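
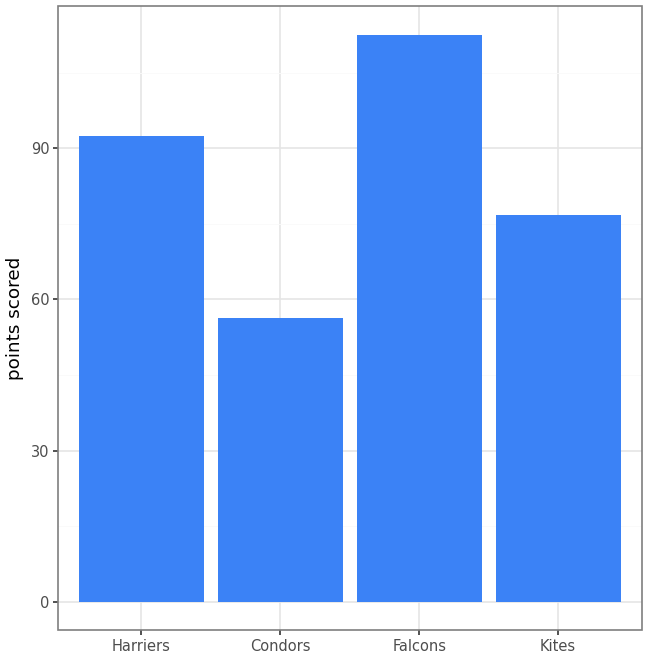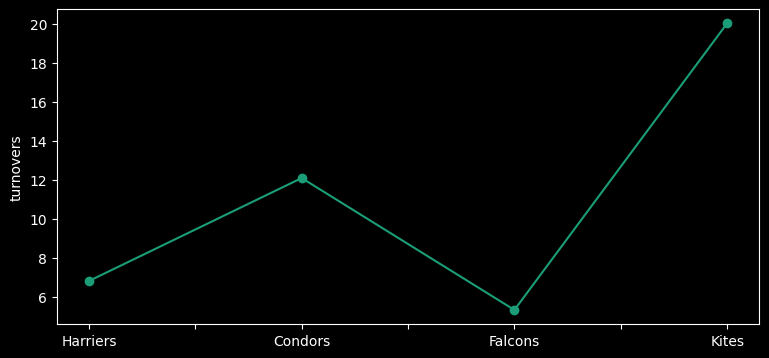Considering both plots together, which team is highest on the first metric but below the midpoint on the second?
Falcons

Chart 2 median turnovers ≈ 10; below-median teams: Harriers, Falcons. Among those, Falcons has the highest points scored (≈ 120).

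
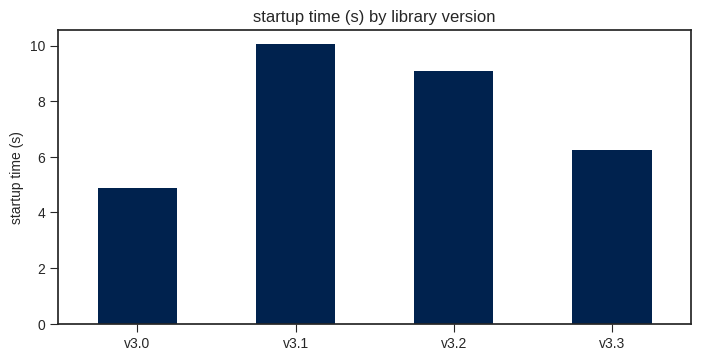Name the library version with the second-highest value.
Top 3: v3.1 ≈ 10, v3.2 ≈ 9, v3.3 ≈ 6.

v3.2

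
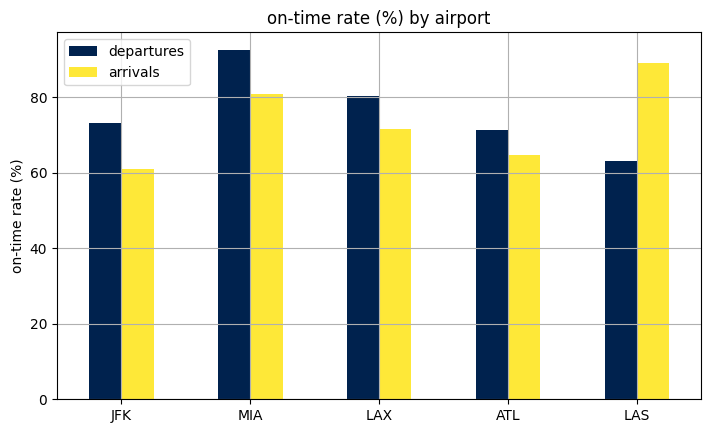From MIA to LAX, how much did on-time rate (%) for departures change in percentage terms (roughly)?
≈ -11.1%

MIA ≈ 90, LAX ≈ 80; (80 − 90) / 90 ≈ -11.1%.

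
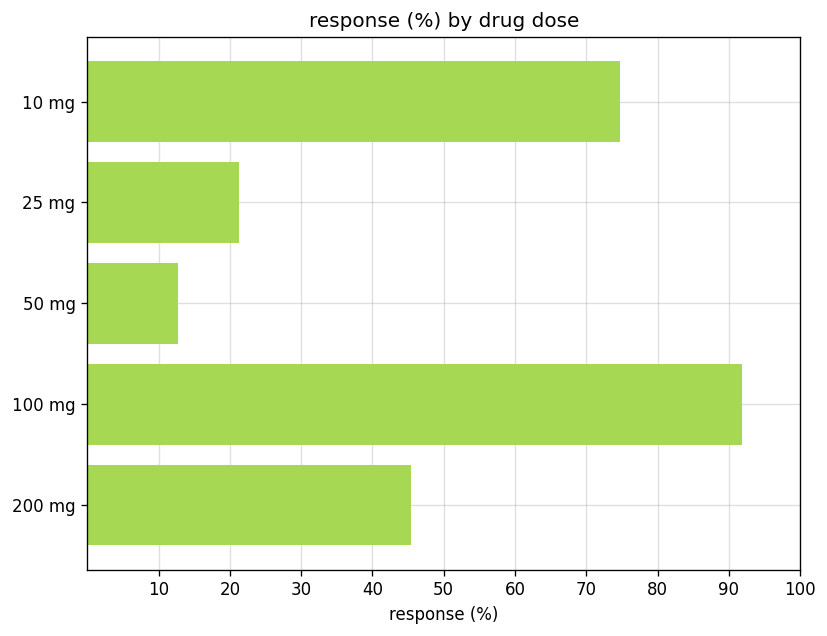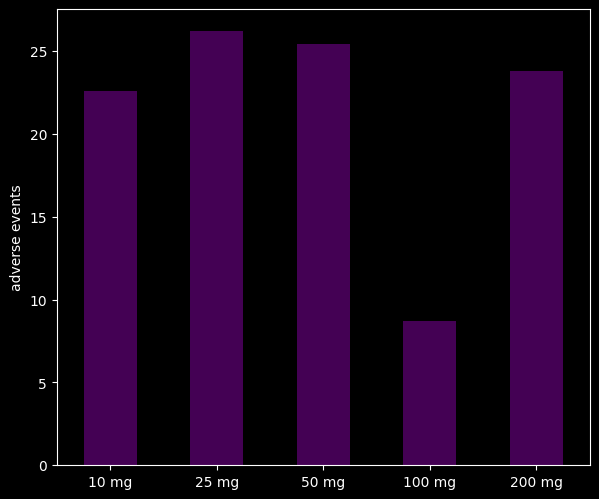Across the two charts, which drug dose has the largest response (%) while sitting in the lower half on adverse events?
100 mg

Chart 2 median adverse events ≈ 25; below-median drug doses: 10 mg, 100 mg. Among those, 100 mg has the highest response (%) (≈ 90).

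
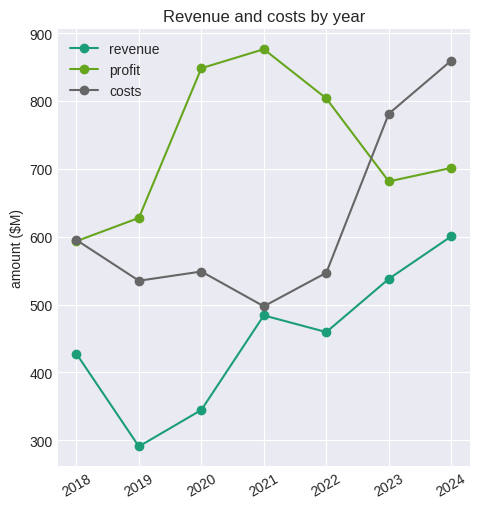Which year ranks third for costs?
2018

Top 4 for costs: 2024 ≈ 850, 2023 ≈ 800, 2018 ≈ 600, 2020 ≈ 550.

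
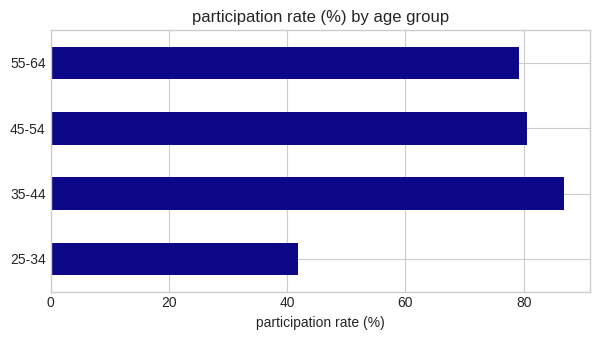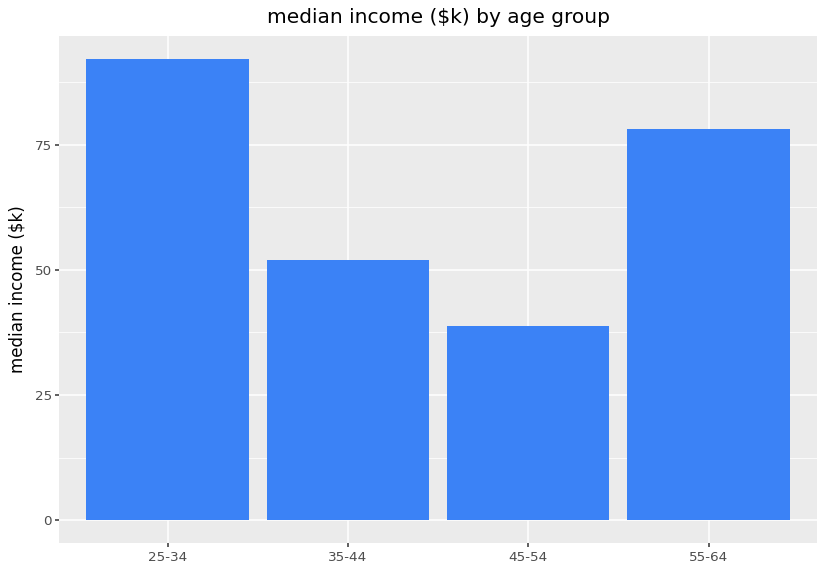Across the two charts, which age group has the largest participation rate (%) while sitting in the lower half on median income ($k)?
Chart 2 median median income ($k) ≈ 70; below-median age groups: 35-44, 45-54. Among those, 35-44 has the highest participation rate (%) (≈ 90).

35-44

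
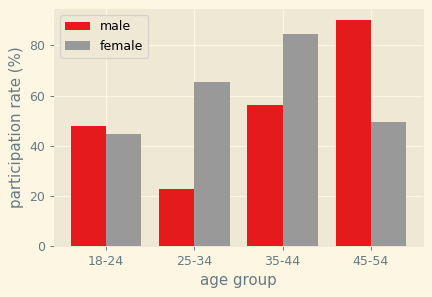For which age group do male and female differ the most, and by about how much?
25-34: male ≈ 20, female ≈ 70 → gap ≈ 50. Next-largest (45-54) is only ≈ 40.

25-34, ≈ 50 %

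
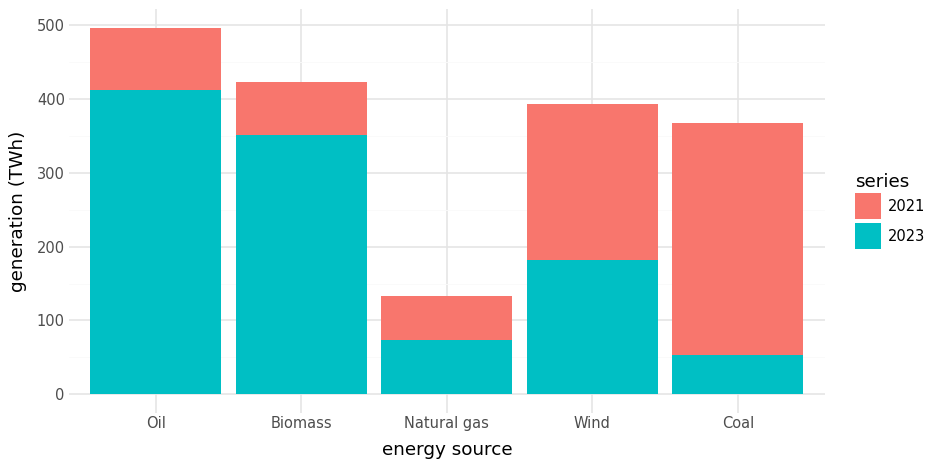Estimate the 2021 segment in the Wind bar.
2021 top ≈ 400, bottom ≈ 200; segment ≈ 200.

≈ 200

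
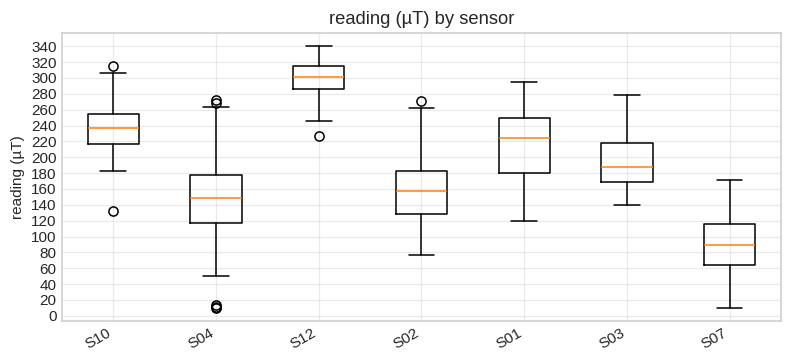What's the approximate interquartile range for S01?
Q3 ≈ 240, Q1 ≈ 180; IQR ≈ 60.

≈ 60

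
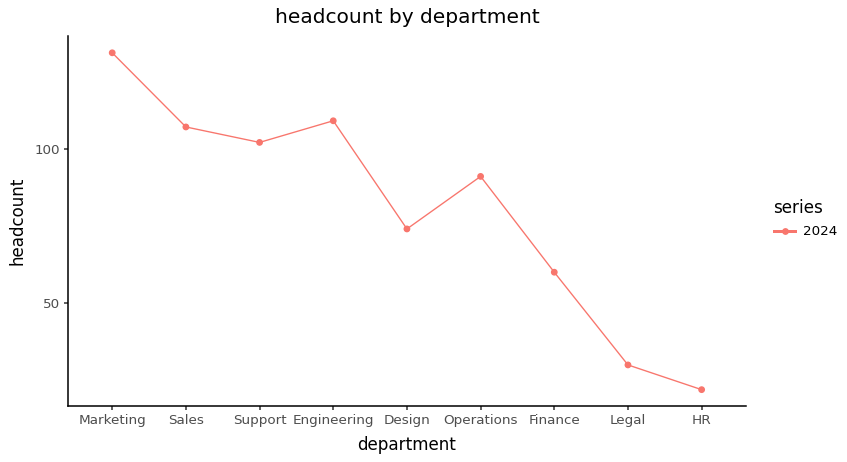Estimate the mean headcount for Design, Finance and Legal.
≈ 53

(70 + 60 + 30) / 3 ≈ 53.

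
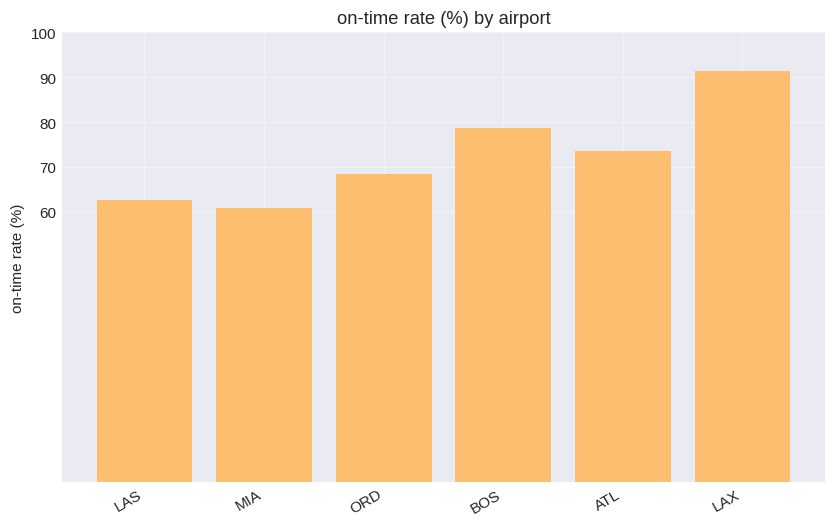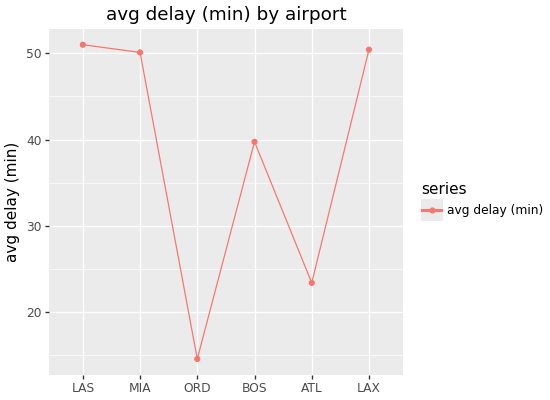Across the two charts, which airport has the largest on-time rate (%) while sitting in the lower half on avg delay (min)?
BOS

Chart 2 median avg delay (min) ≈ 45; below-median airports: ORD, BOS, ATL. Among those, BOS has the highest on-time rate (%) (≈ 80).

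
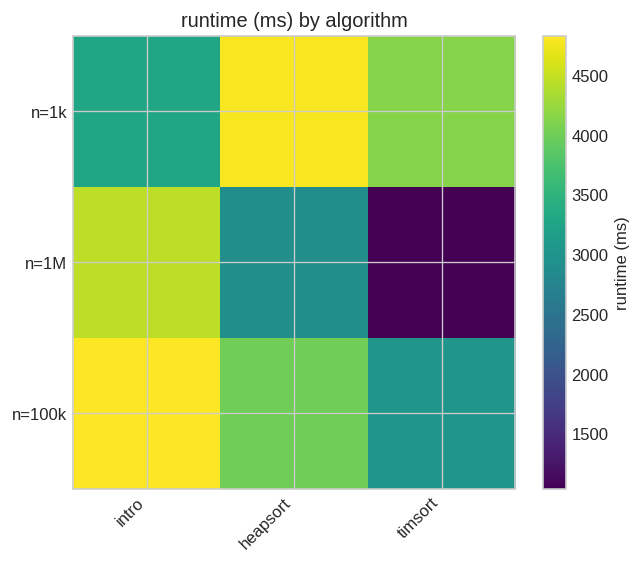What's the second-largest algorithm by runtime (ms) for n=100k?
heapsort

Top 3 for n=100k: intro ≈ 5000, heapsort ≈ 4000, timsort ≈ 3000.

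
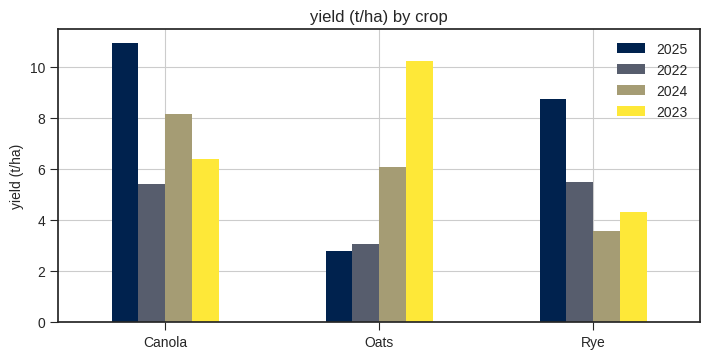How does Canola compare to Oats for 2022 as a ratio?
Canola ≈ 5, Oats ≈ 3; 5/3 ≈ 1.67.

≈ 1.67×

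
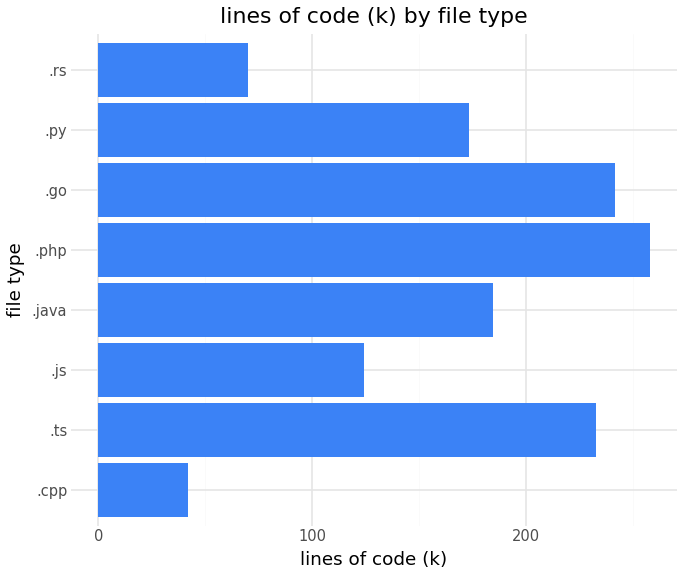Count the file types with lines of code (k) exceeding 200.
3

Above 200: .ts, .php, .go.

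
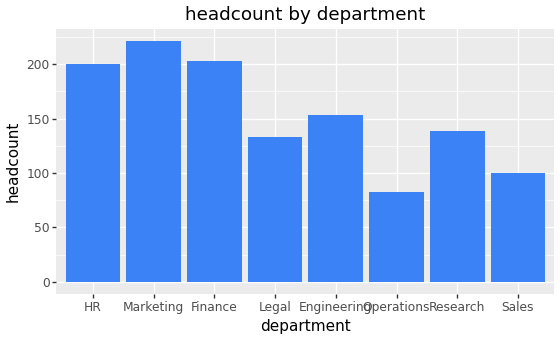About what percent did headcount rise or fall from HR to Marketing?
≈ +10%

HR ≈ 200, Marketing ≈ 220; (220 − 200) / 200 ≈ +10%.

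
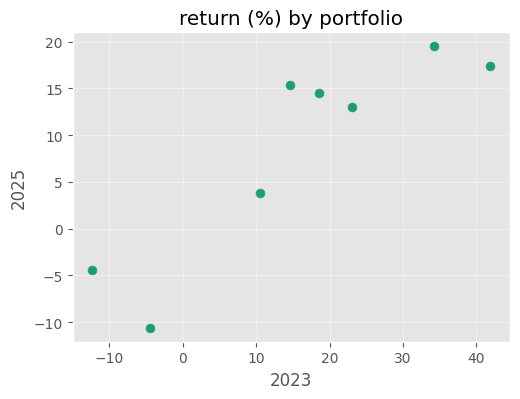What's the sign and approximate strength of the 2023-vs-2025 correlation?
Points are positively correlated; strong (|r| ≈ 0.9).

positive, strong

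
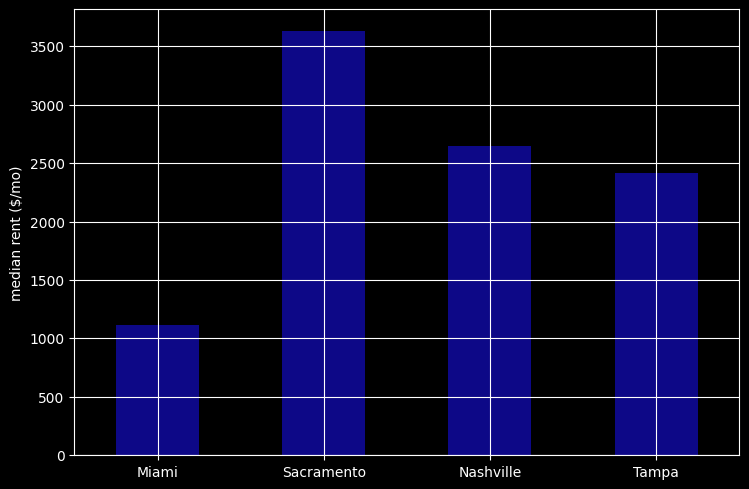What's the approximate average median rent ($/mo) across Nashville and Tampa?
(2500 + 2500) / 2 ≈ 2500.

≈ 2500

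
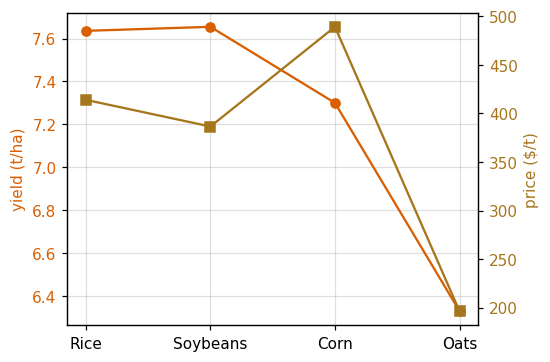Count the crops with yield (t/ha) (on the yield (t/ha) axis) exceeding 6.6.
3

Above 6.6: Rice, Soybeans, Corn.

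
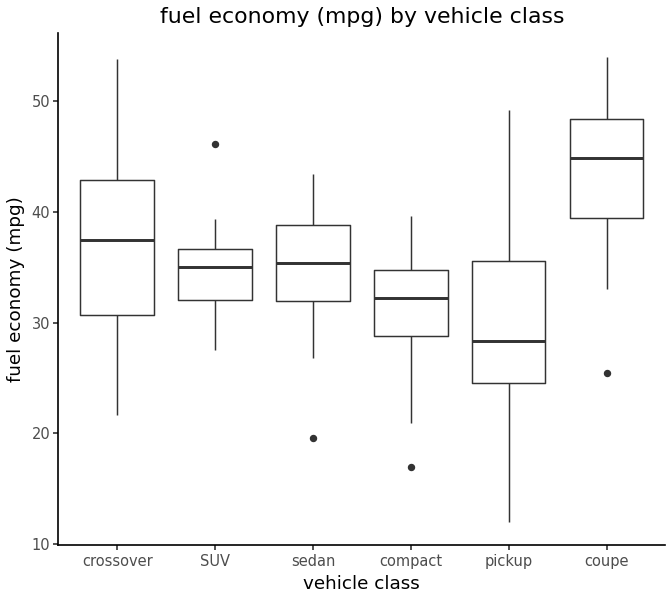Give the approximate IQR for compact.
Q3 ≈ 34, Q1 ≈ 28; IQR ≈ 6.

≈ 6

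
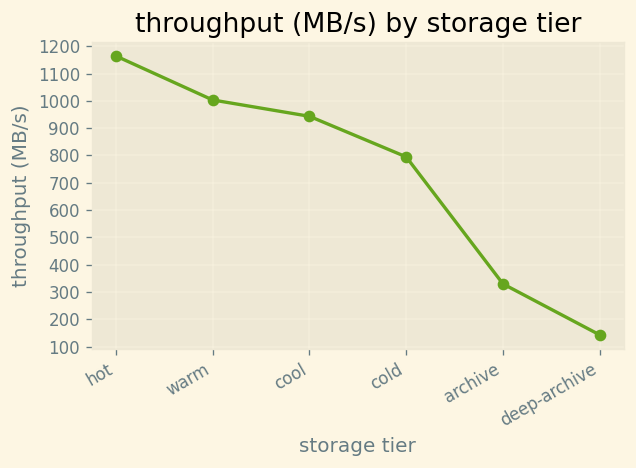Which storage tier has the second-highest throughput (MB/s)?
warm

Top 3: hot ≈ 1200, warm ≈ 1000, cool ≈ 900.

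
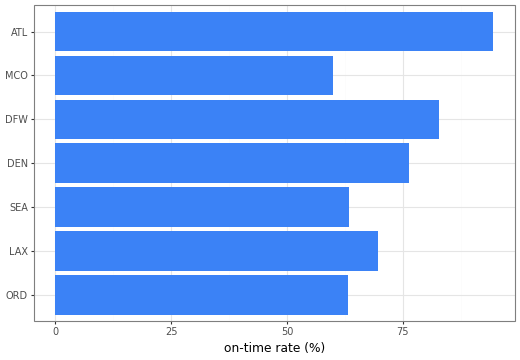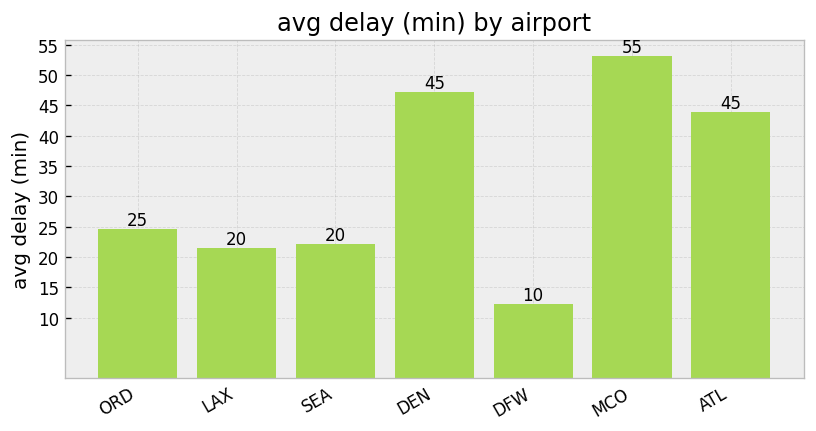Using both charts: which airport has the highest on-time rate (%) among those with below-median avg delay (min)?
DFW

Chart 2 median avg delay (min) ≈ 25; below-median airports: LAX, SEA, DFW. Among those, DFW has the highest on-time rate (%) (≈ 80).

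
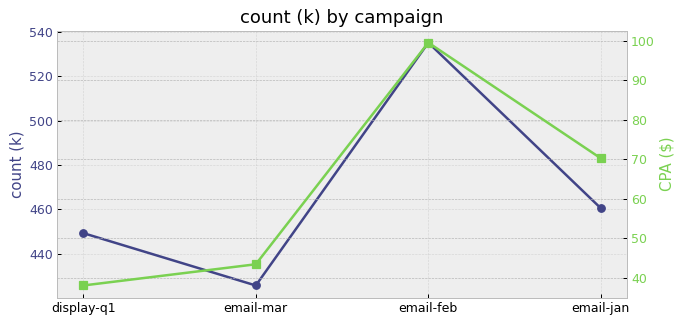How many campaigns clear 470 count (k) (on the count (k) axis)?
1

Above 470: email-feb.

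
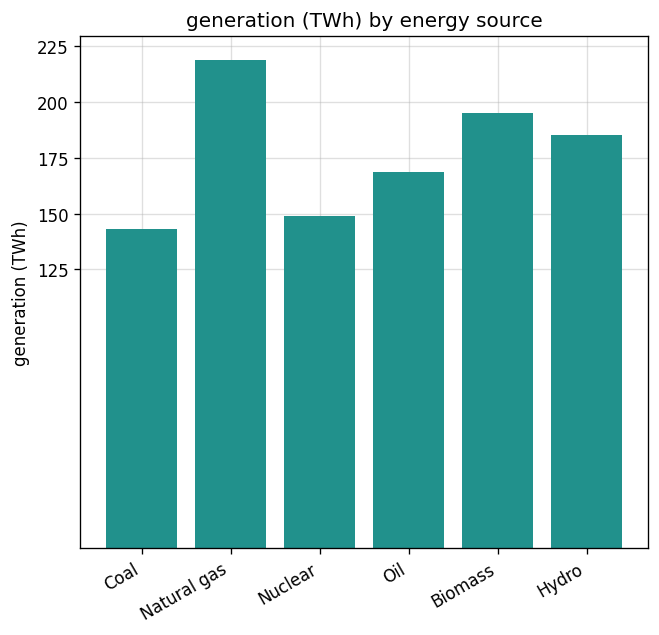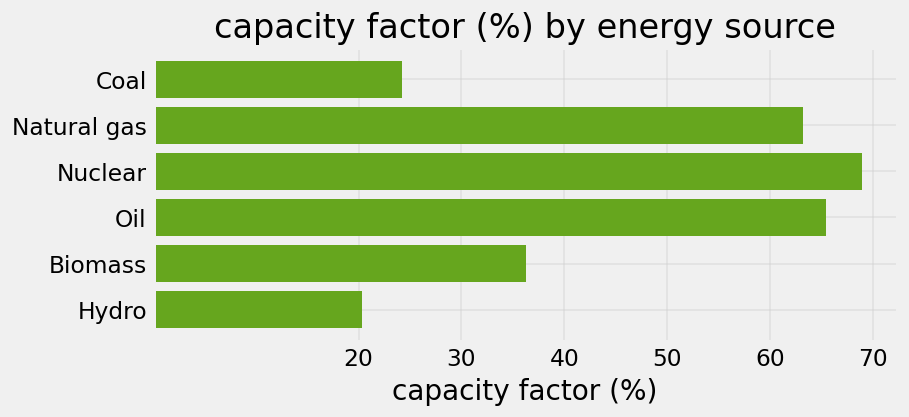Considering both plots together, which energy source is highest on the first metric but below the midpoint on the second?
Biomass

Chart 2 median capacity factor (%) ≈ 50; below-median energy sources: Coal, Biomass, Hydro. Among those, Biomass has the highest generation (TWh) (≈ 200).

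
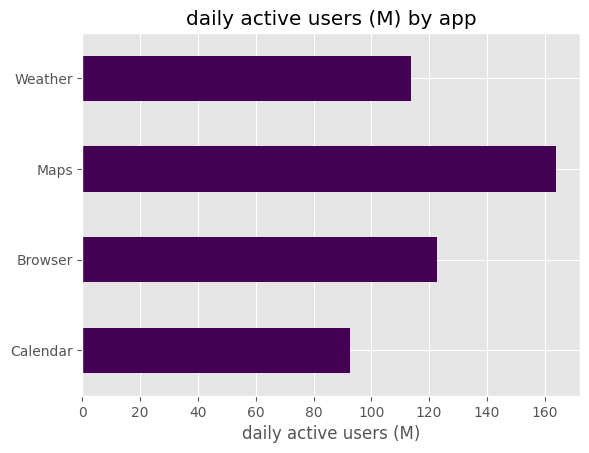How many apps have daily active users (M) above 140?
1

Above 140: Maps.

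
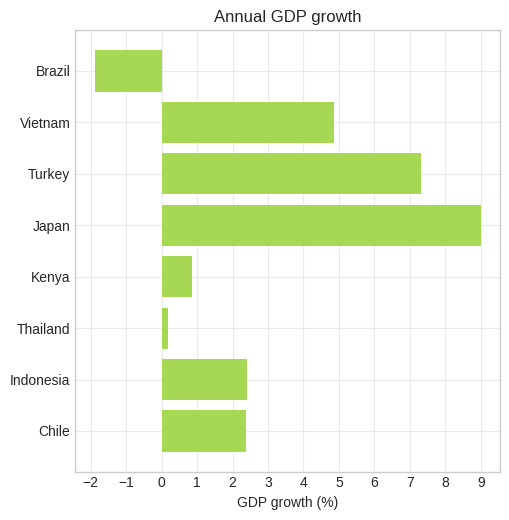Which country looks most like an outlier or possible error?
Japan

Japan ≈ 9; the rest sit between ≈ -2 and ≈ 7.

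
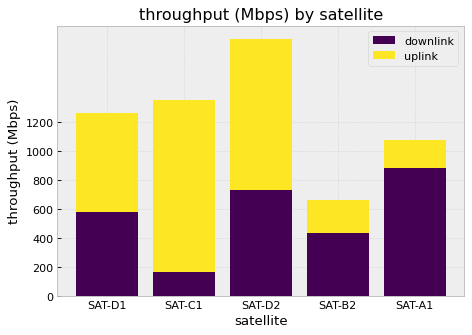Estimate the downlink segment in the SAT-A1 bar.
downlink top ≈ 800, bottom ≈ 0; segment ≈ 800.

≈ 800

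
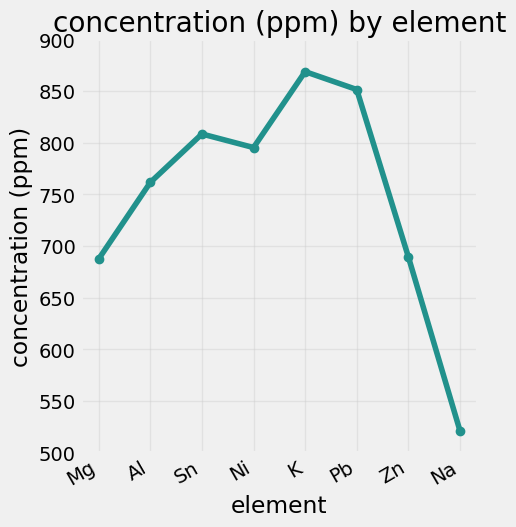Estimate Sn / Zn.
≈ 1.14×

Sn ≈ 800, Zn ≈ 700; 800/700 ≈ 1.14.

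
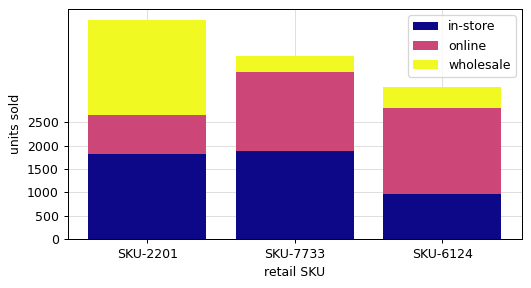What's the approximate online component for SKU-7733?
online top ≈ 3500, bottom ≈ 2000; segment ≈ 1500.

≈ 1500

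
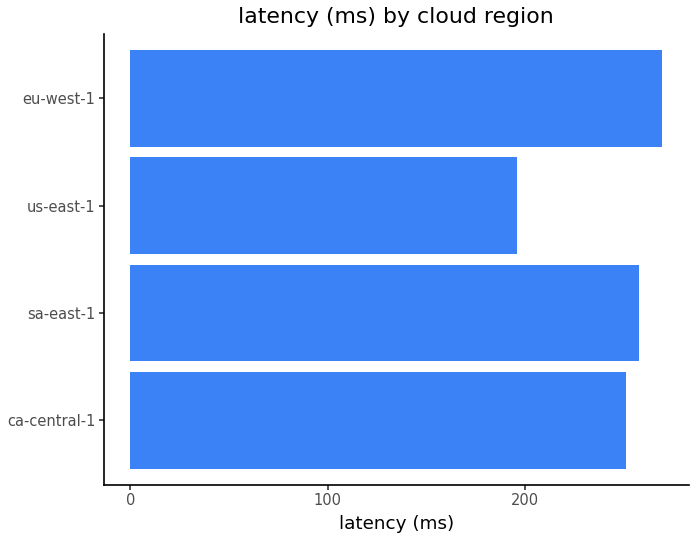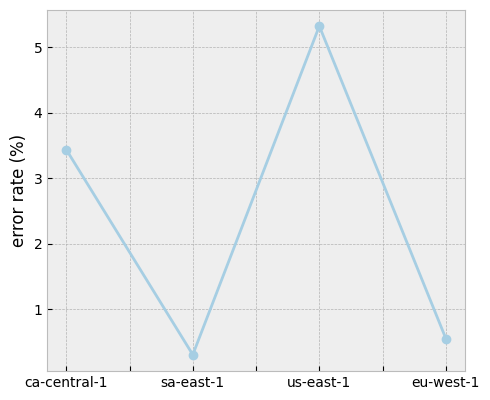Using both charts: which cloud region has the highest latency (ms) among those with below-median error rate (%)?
Chart 2 median error rate (%) ≈ 2; below-median cloud regions: sa-east-1, eu-west-1. Among those, eu-west-1 has the highest latency (ms) (≈ 275).

eu-west-1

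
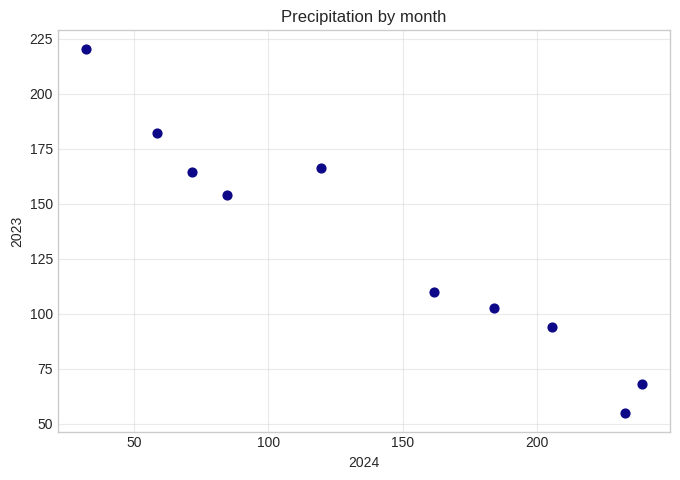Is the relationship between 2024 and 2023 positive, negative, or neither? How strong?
Points are negatively correlated; strong (|r| ≈ 1.0).

negative, strong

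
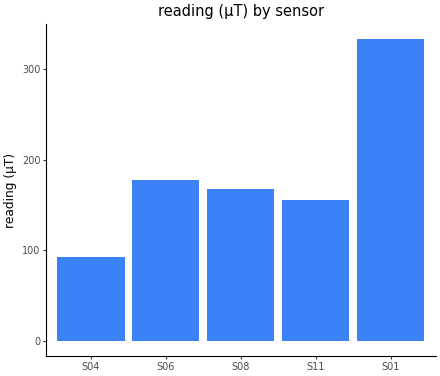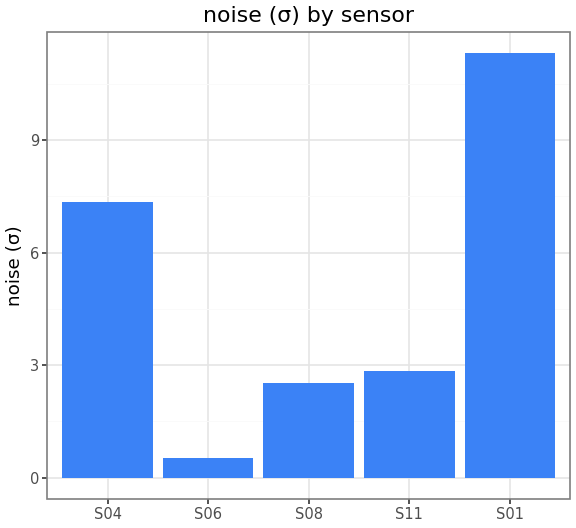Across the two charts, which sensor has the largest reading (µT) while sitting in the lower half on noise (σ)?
Chart 2 median noise (σ) ≈ 2; below-median sensors: S06, S08. Among those, S06 has the highest reading (µT) (≈ 200).

S06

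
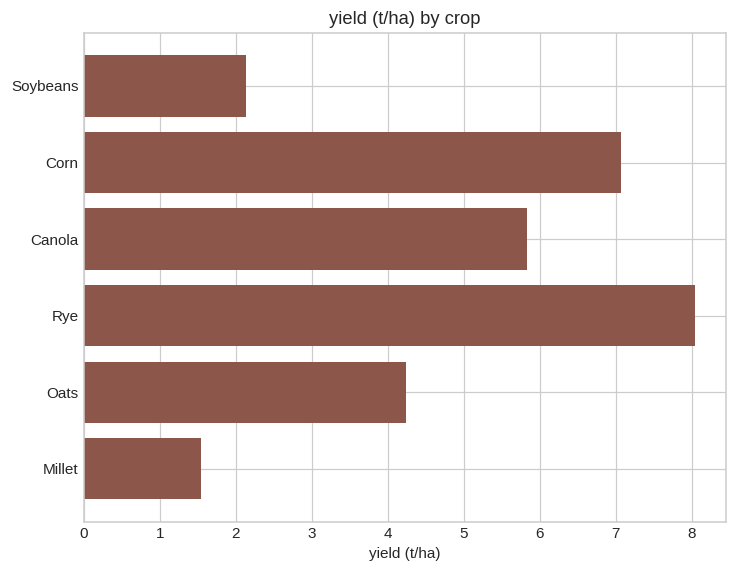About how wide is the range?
Max Rye ≈ 8, min Millet ≈ 2; range ≈ 6.

≈ 6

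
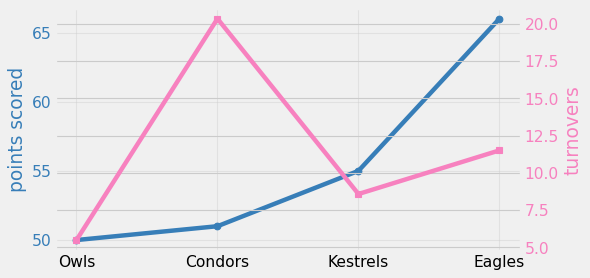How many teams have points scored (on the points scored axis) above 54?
2

Above 54: Kestrels, Eagles.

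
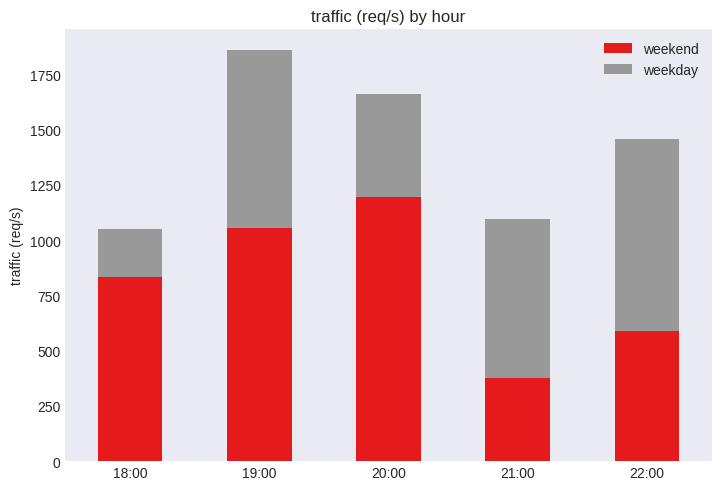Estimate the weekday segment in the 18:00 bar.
≈ 200

weekday top ≈ 1000, bottom ≈ 800; segment ≈ 200.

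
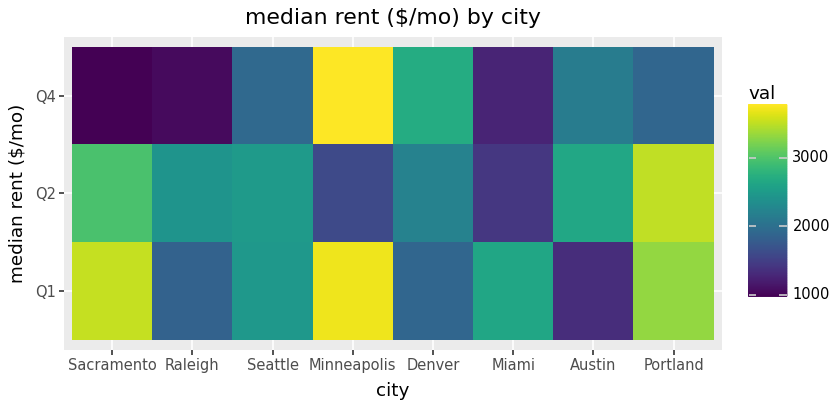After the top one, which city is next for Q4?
Denver

Top 3 for Q4: Minneapolis ≈ 4000, Denver ≈ 2500, Austin ≈ 2000.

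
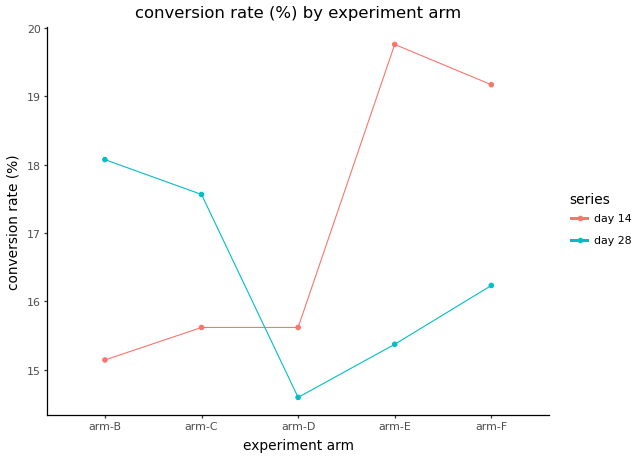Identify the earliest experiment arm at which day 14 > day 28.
arm-C: day 14 ≈ 15.5 vs day 28 ≈ 17.5 (not yet); arm-D: day 14 ≈ 15.5 vs day 28 ≈ 14.5 (first crossover).

arm-D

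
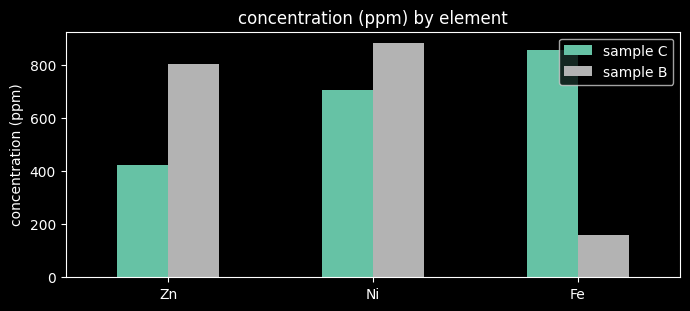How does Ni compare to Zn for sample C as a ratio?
Ni ≈ 700, Zn ≈ 400; 700/400 ≈ 1.75.

≈ 1.75×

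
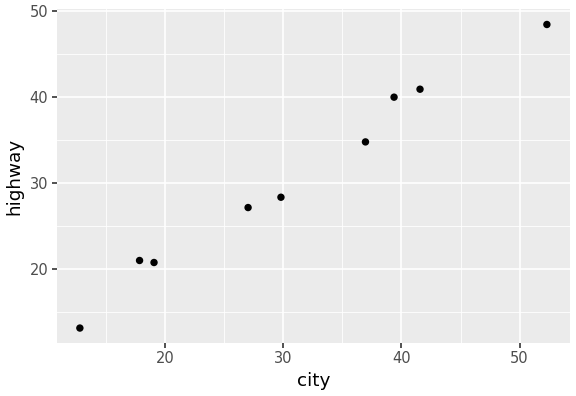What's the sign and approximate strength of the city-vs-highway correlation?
Points are positively correlated; strong (|r| ≈ 1.0).

positive, strong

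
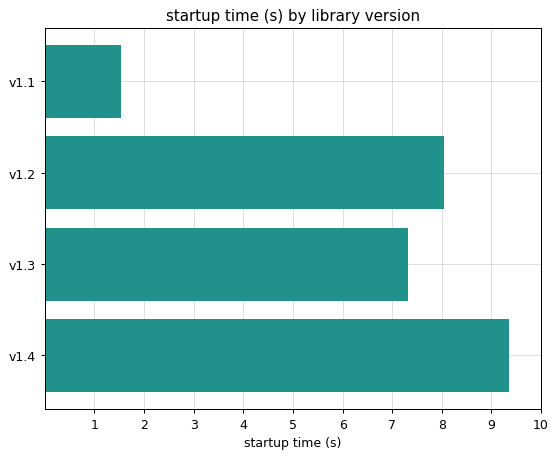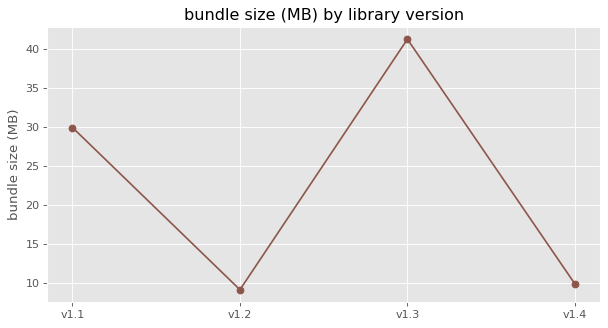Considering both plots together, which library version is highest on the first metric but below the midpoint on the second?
Chart 2 median bundle size (MB) ≈ 20; below-median library versions: v1.2, v1.4. Among those, v1.4 has the highest startup time (s) (≈ 9).

v1.4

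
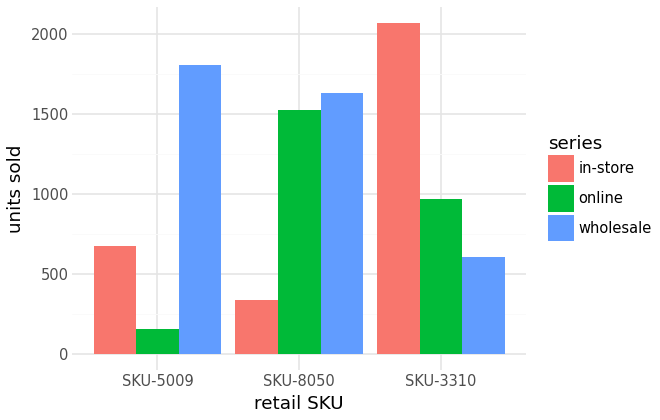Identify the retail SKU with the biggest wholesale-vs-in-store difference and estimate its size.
SKU-3310: wholesale ≈ 600, in-store ≈ 2000 → gap ≈ 1400. Next-largest (SKU-8050) is only ≈ 1200.

SKU-3310, ≈ 1400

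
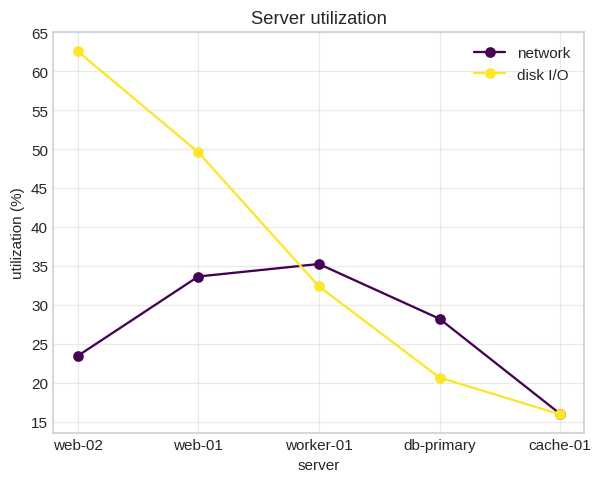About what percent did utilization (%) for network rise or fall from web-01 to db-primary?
web-01 ≈ 35, db-primary ≈ 30; (30 − 35) / 35 ≈ -14.3%.

≈ -14.3%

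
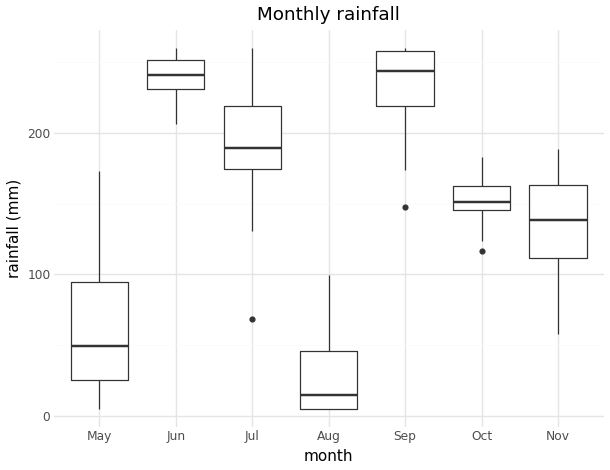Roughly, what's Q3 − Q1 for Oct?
Q3 ≈ 160, Q1 ≈ 140; IQR ≈ 20.

≈ 20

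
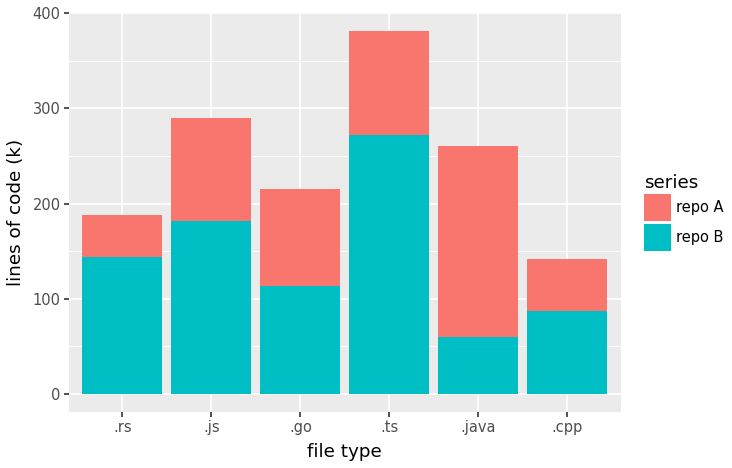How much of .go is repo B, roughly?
repo B top ≈ 100, bottom ≈ 0; segment ≈ 100.

≈ 100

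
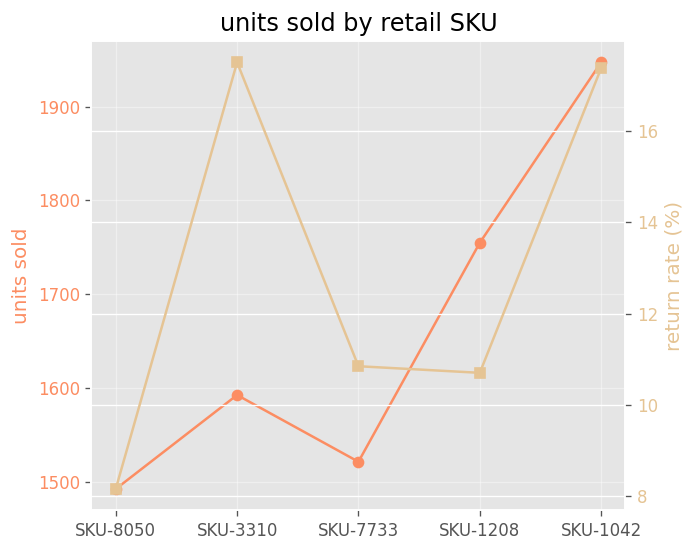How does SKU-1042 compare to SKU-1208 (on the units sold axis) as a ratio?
≈ 1.11×

SKU-1042 ≈ 1950, SKU-1208 ≈ 1750; 1950/1750 ≈ 1.11.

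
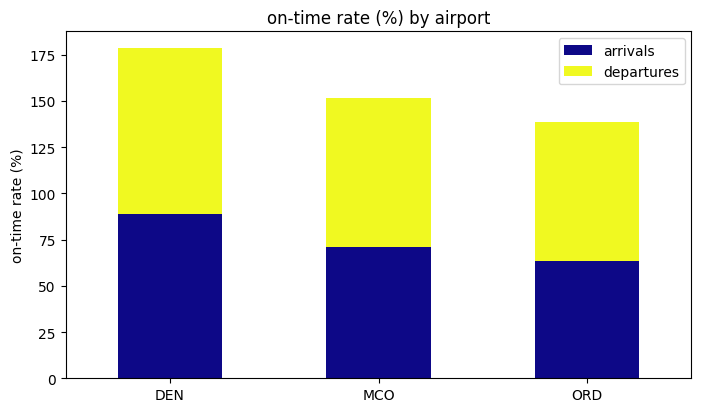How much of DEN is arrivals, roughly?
≈ 80

arrivals top ≈ 80, bottom ≈ 0; segment ≈ 80.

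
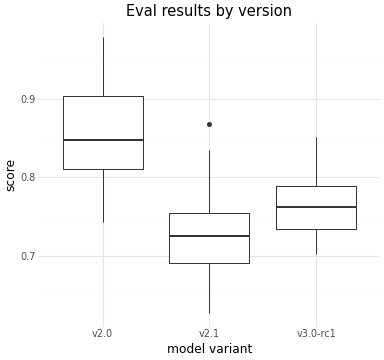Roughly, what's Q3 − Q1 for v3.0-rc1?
≈ 0.06

Q3 ≈ 0.79, Q1 ≈ 0.73; IQR ≈ 0.06.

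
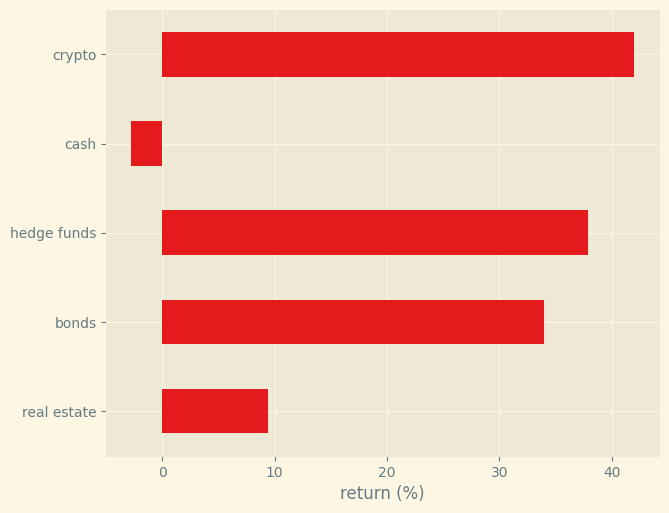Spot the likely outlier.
cash ≈ -5; the rest sit between ≈ 10 and ≈ 40.

cash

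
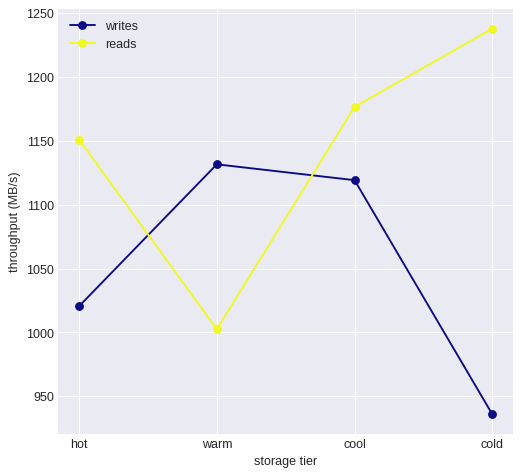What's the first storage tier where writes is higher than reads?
warm

hot: writes ≈ 1000 vs reads ≈ 1150 (not yet); warm: writes ≈ 1150 vs reads ≈ 1000 (first crossover).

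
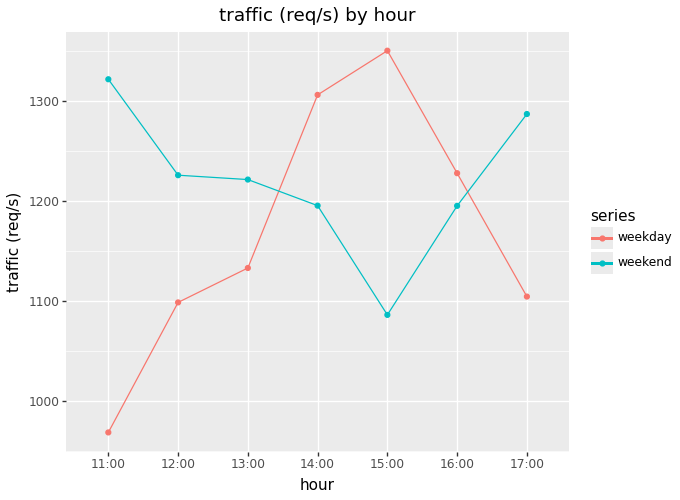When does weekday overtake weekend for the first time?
13:00: weekday ≈ 1150 vs weekend ≈ 1200 (not yet); 14:00: weekday ≈ 1300 vs weekend ≈ 1200 (first crossover).

14:00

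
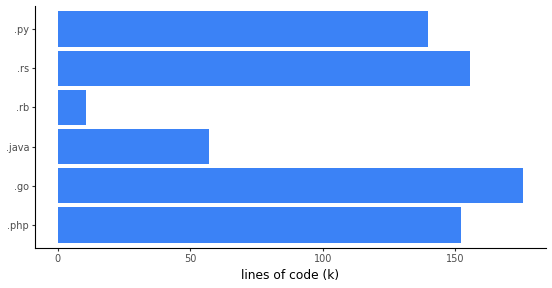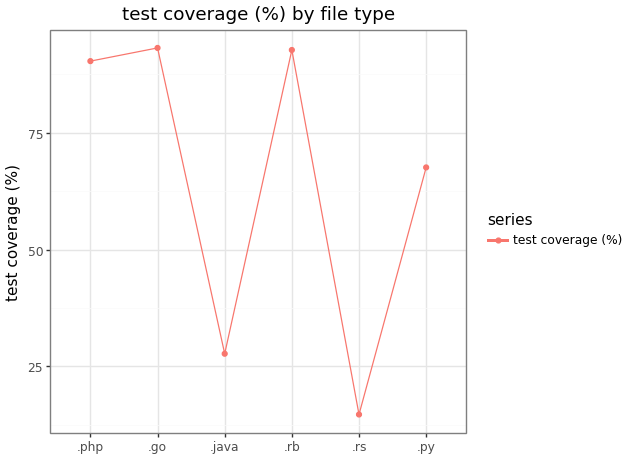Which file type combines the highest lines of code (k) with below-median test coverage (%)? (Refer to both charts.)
.rs

Chart 2 median test coverage (%) ≈ 80; below-median file types: .java, .rs, .py. Among those, .rs has the highest lines of code (k) (≈ 160).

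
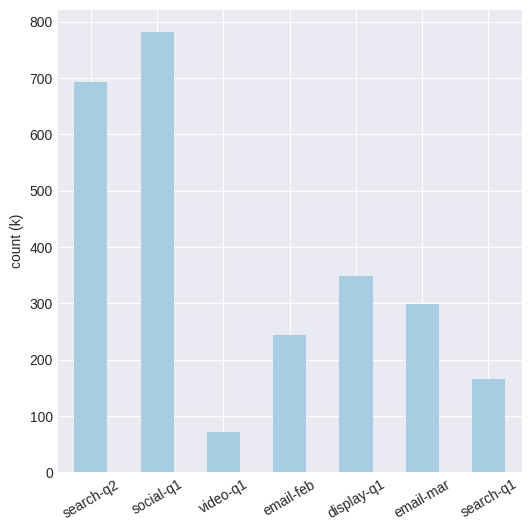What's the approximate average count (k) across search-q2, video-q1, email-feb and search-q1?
(700 + 100 + 200 + 200) / 4 ≈ 300.

≈ 300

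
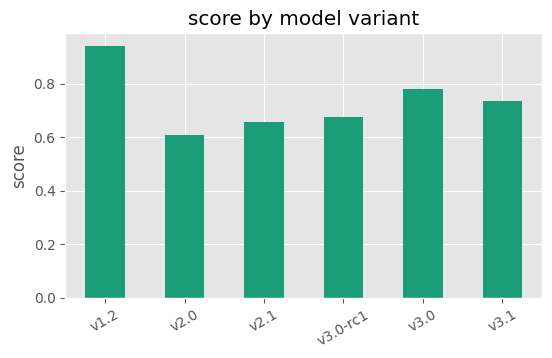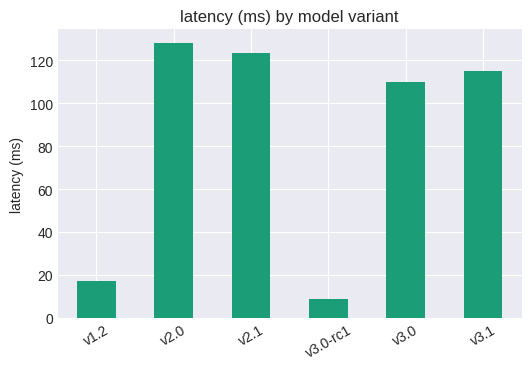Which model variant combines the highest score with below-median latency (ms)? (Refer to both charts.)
Chart 2 median latency (ms) ≈ 120; below-median model variants: v1.2, v3.0-rc1, v3.0. Among those, v1.2 has the highest score (≈ 0.9).

v1.2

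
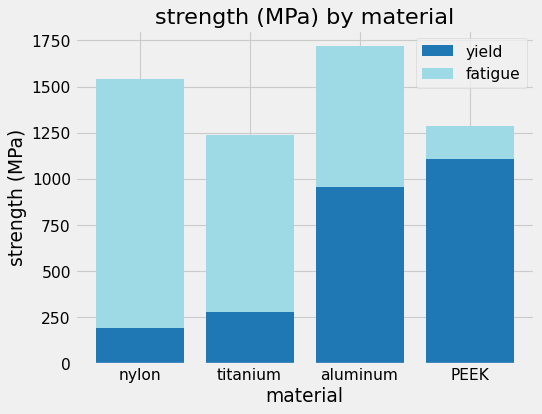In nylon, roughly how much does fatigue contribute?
fatigue top ≈ 1600, bottom ≈ 200; segment ≈ 1400.

≈ 1400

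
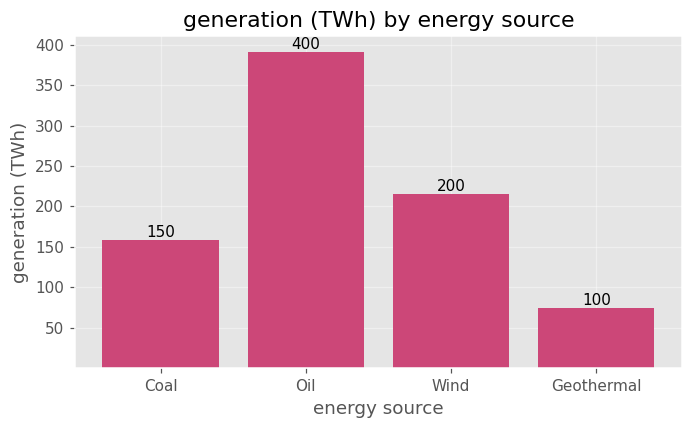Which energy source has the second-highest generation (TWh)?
Wind

Top 3: Oil ≈ 400, Wind ≈ 200, Coal ≈ 150.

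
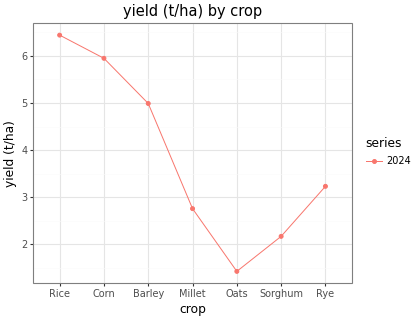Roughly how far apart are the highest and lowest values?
≈ 5.0

Max Rice ≈ 6.5, min Oats ≈ 1.5; range ≈ 5.0.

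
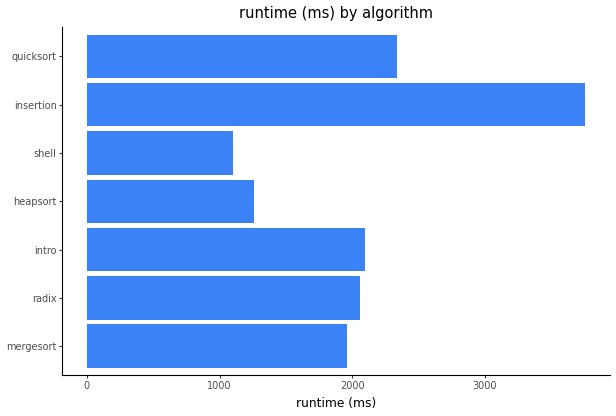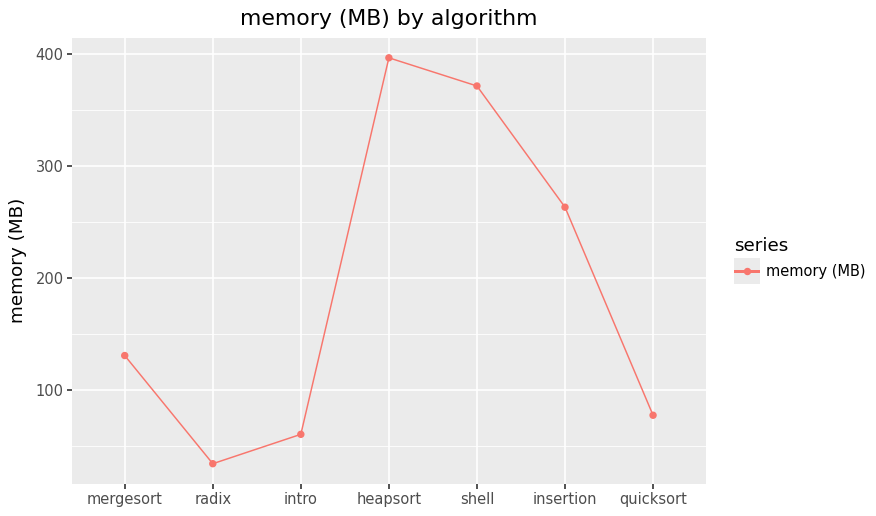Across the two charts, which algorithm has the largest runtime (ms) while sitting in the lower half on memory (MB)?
quicksort

Chart 2 median memory (MB) ≈ 150; below-median algorithms: radix, intro, quicksort. Among those, quicksort has the highest runtime (ms) (≈ 2500).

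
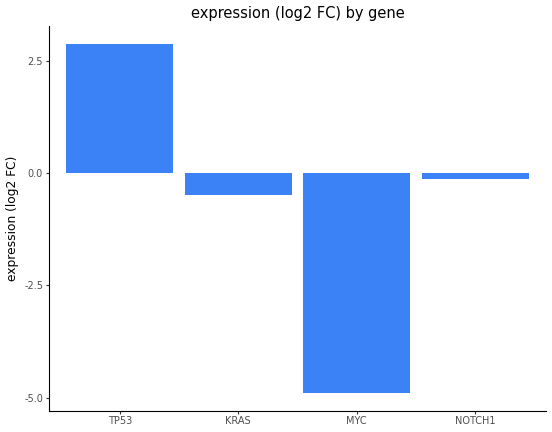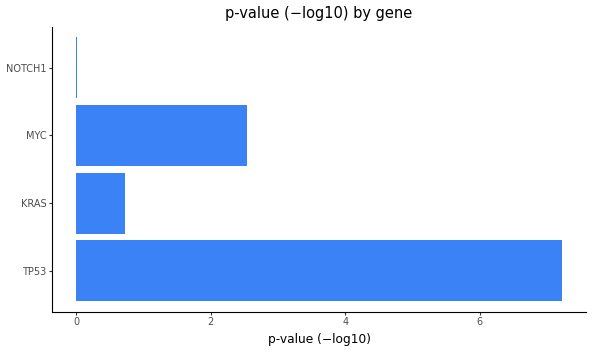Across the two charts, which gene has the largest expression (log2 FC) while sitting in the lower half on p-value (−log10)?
NOTCH1

Chart 2 median p-value (−log10) ≈ 2; below-median genes: KRAS, NOTCH1. Among those, NOTCH1 has the highest expression (log2 FC) (≈ 0).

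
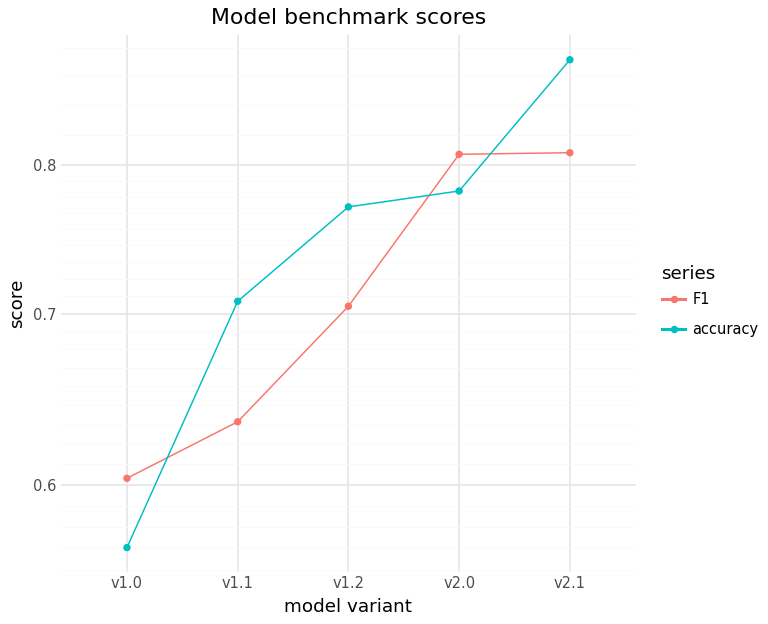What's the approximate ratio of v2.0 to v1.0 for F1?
v2.0 ≈ 0.80, v1.0 ≈ 0.60; 0.80/0.60 ≈ 1.33.

≈ 1.33×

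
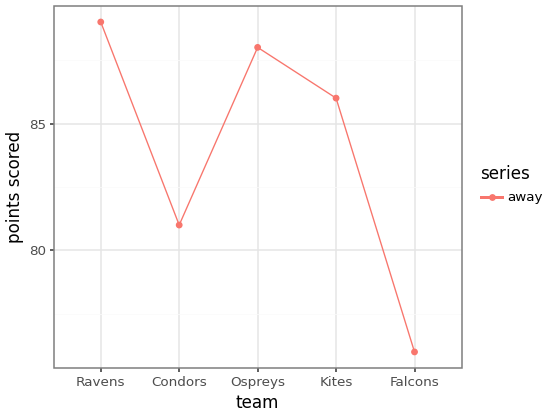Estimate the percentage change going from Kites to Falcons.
Kites ≈ 86, Falcons ≈ 76; (76 − 86) / 86 ≈ -11.6%.

≈ -11.6%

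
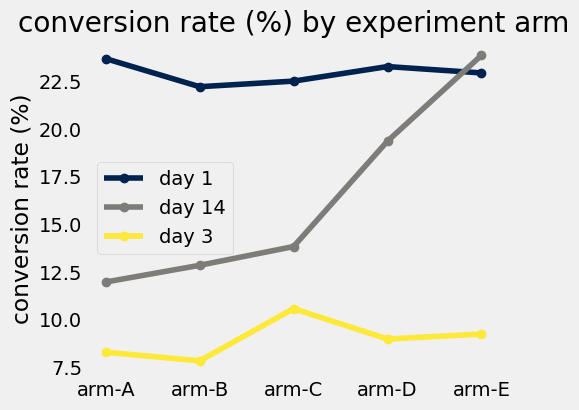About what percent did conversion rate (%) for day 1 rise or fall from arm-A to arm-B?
arm-A ≈ 24, arm-B ≈ 22; (22 − 24) / 24 ≈ -8.3%.

≈ -8.3%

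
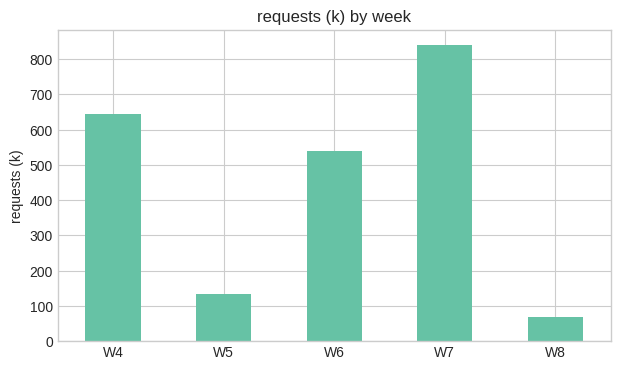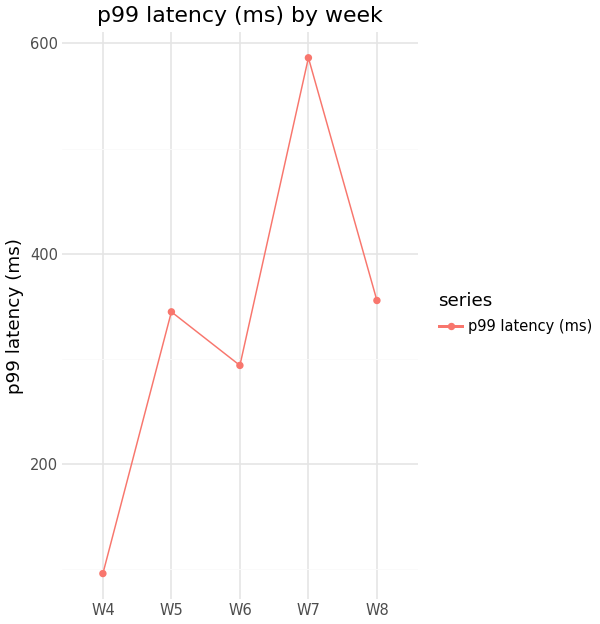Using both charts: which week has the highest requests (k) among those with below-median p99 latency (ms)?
Chart 2 median p99 latency (ms) ≈ 300; below-median weeks: W4, W6. Among those, W4 has the highest requests (k) (≈ 600).

W4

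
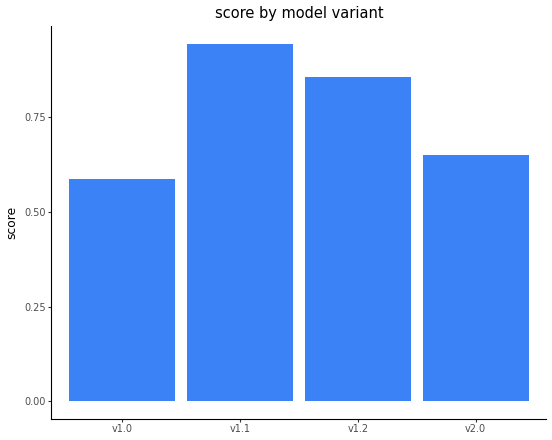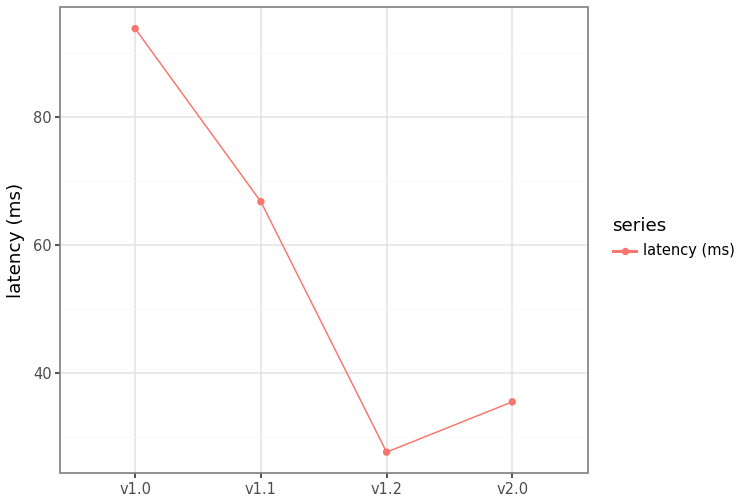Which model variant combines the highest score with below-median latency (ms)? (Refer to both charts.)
v1.2

Chart 2 median latency (ms) ≈ 50; below-median model variants: v1.2, v2.0. Among those, v1.2 has the highest score (≈ 0.9).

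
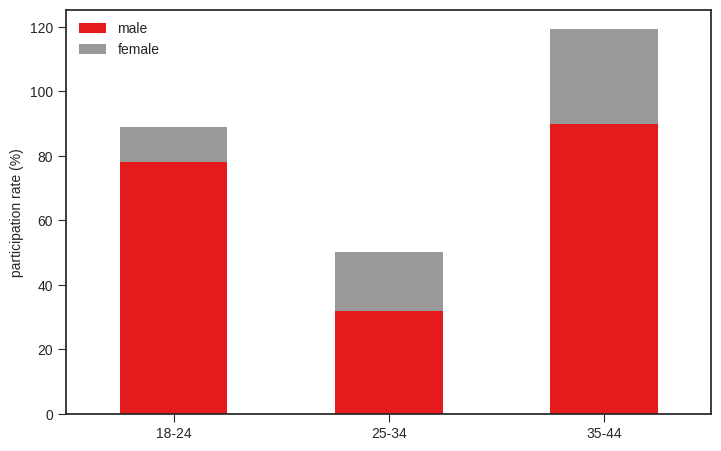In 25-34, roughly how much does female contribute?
female top ≈ 50, bottom ≈ 30; segment ≈ 20.

≈ 20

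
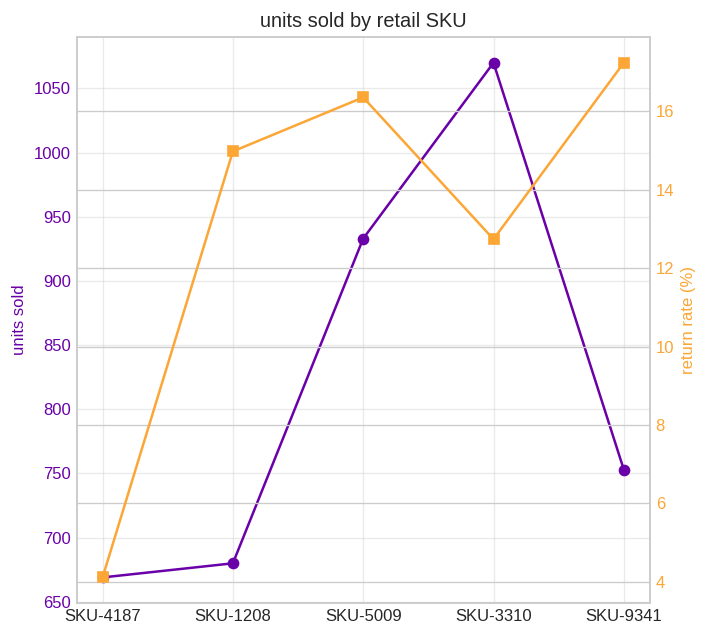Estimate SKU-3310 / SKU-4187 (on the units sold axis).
≈ 1.62×

SKU-3310 ≈ 1050, SKU-4187 ≈ 650; 1050/650 ≈ 1.62.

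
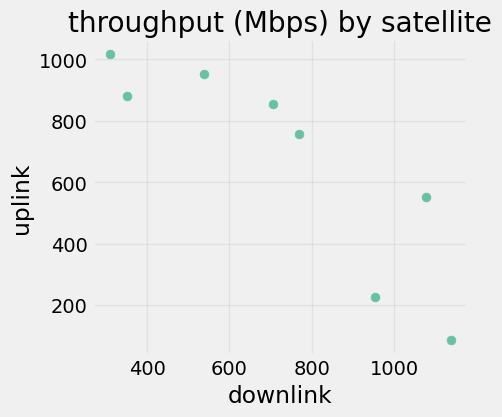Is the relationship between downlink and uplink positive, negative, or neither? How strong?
Points are negatively correlated; strong (|r| ≈ 0.9).

negative, strong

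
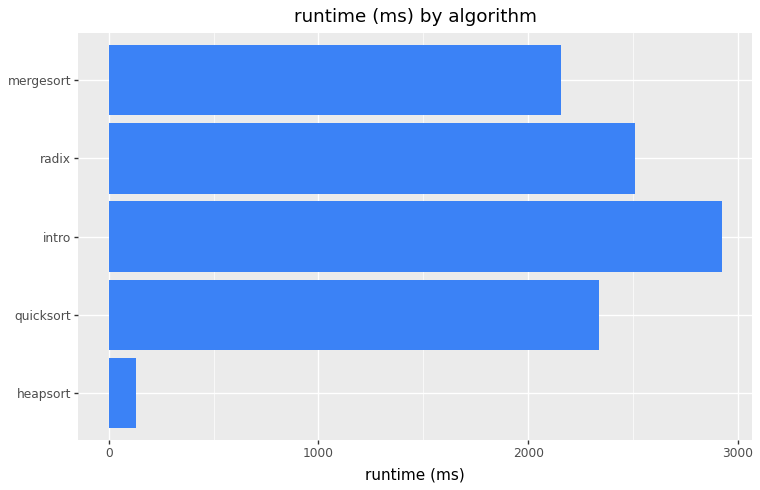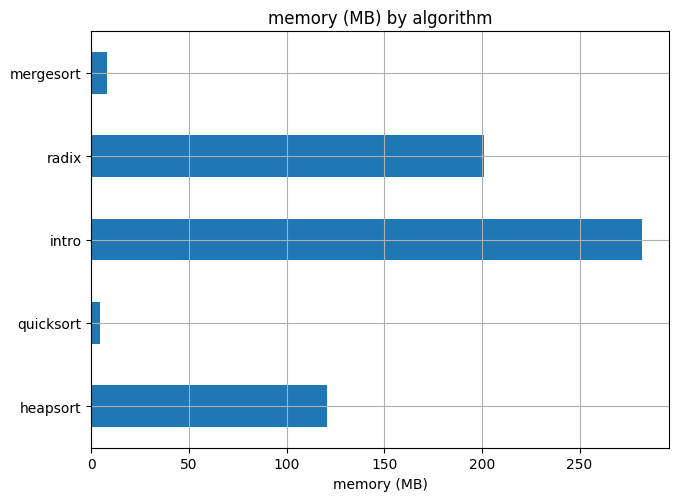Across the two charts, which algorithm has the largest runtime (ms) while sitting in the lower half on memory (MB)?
quicksort

Chart 2 median memory (MB) ≈ 100; below-median algorithms: quicksort, mergesort. Among those, quicksort has the highest runtime (ms) (≈ 2500).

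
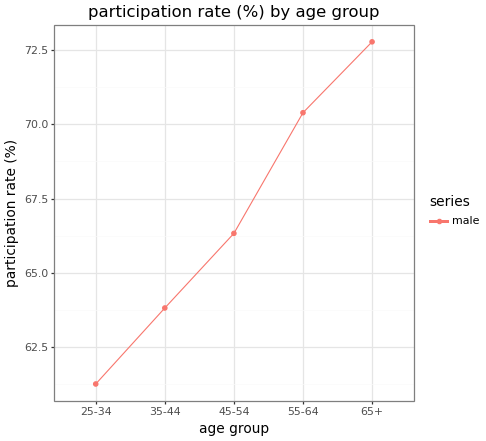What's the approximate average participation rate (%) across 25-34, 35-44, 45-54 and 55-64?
(61 + 64 + 66 + 70) / 4 ≈ 65.

≈ 65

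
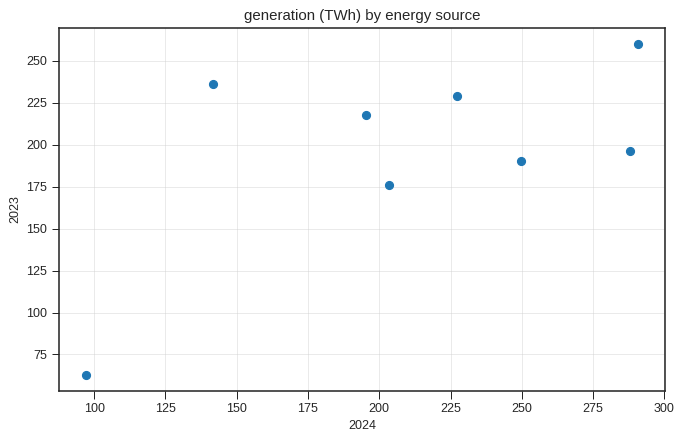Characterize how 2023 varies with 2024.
positive, moderate

Points are positively correlated; moderate (|r| ≈ 0.6).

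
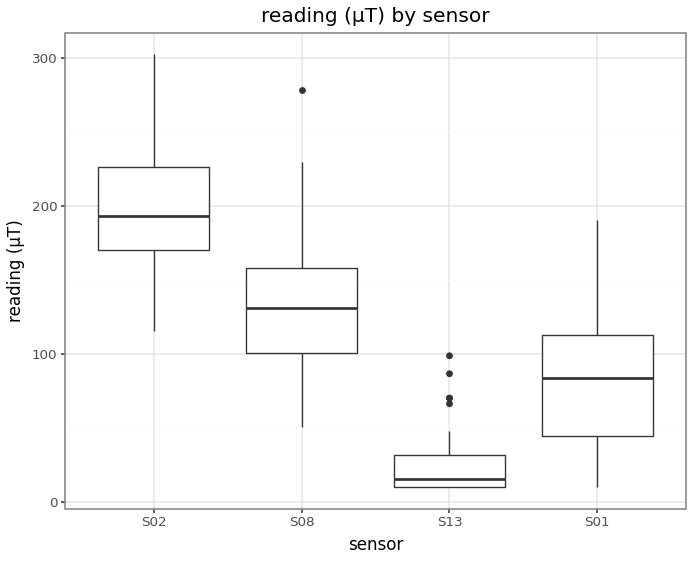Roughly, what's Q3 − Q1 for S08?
Q3 ≈ 160, Q1 ≈ 100; IQR ≈ 60.

≈ 60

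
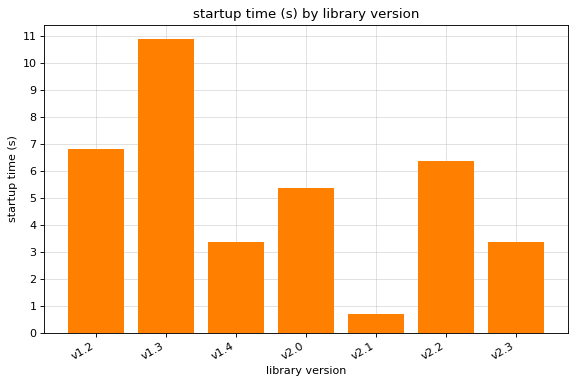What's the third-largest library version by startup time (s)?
Top 4: v1.3 ≈ 11, v1.2 ≈ 7, v2.2 ≈ 6, v2.0 ≈ 5.

v2.2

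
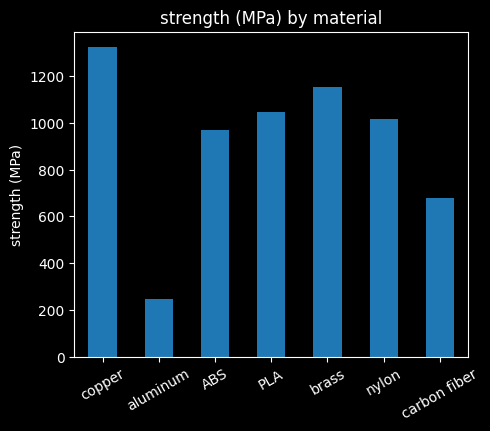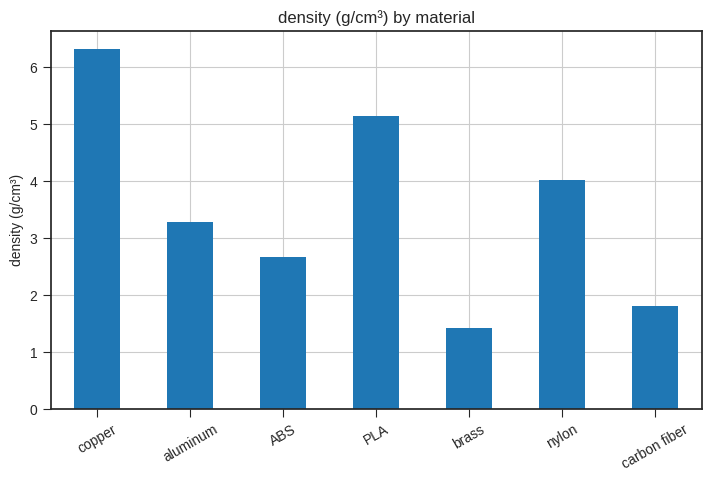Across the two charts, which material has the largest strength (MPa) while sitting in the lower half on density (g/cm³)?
Chart 2 median density (g/cm³) ≈ 3; below-median materials: ABS, brass, carbon fiber. Among those, brass has the highest strength (MPa) (≈ 1200).

brass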